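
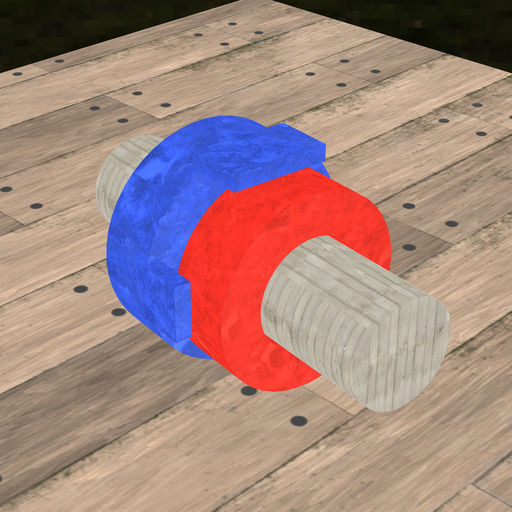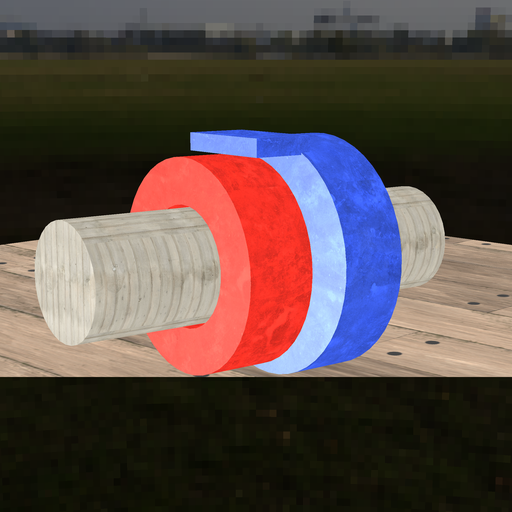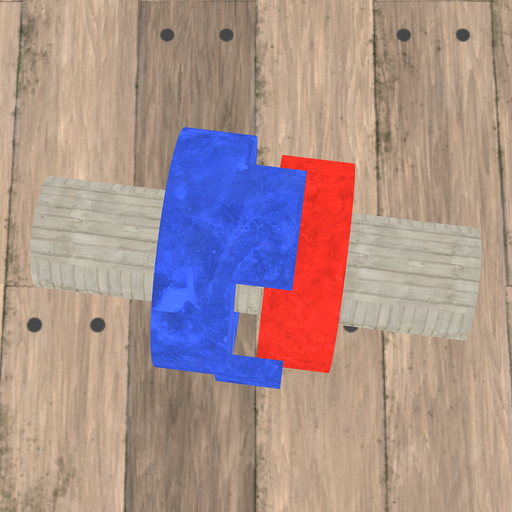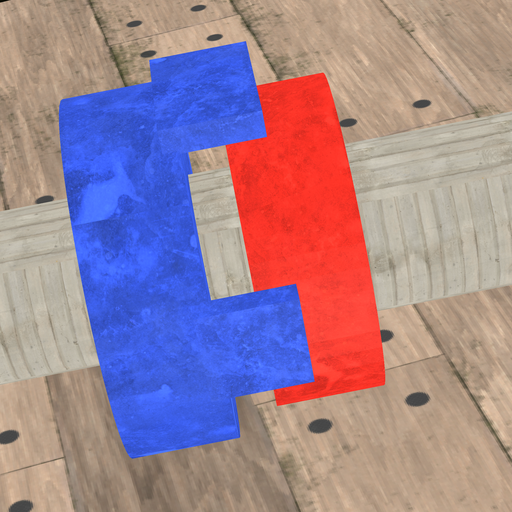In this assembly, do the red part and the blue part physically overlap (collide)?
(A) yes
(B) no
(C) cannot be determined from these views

(B) no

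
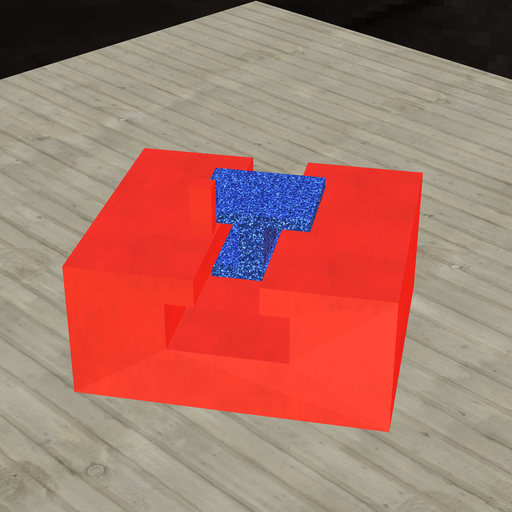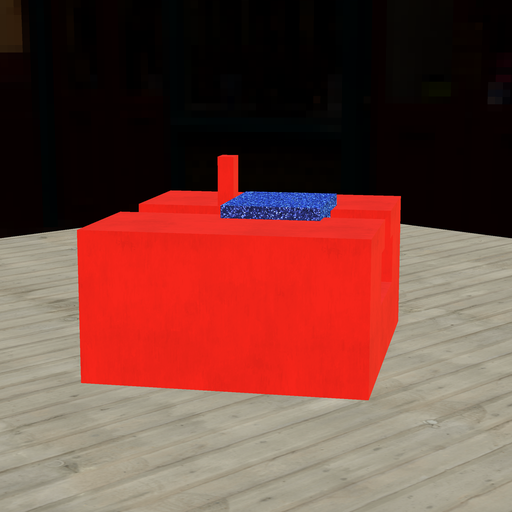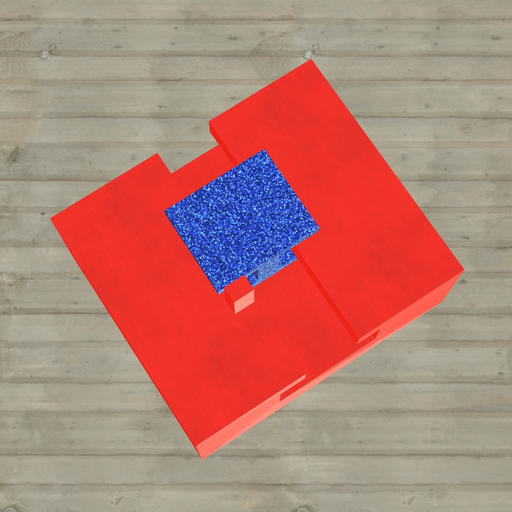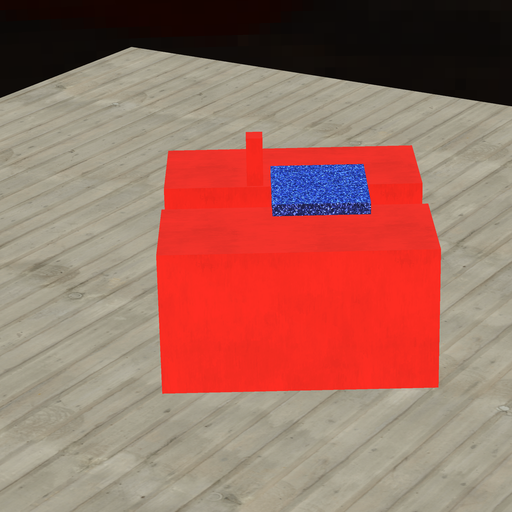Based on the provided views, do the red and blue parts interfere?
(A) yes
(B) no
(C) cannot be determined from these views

(B) no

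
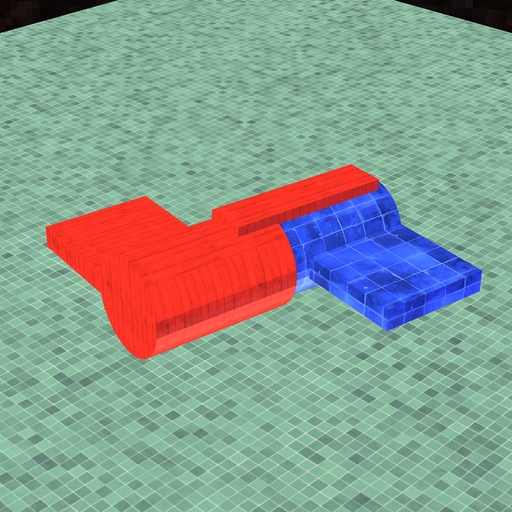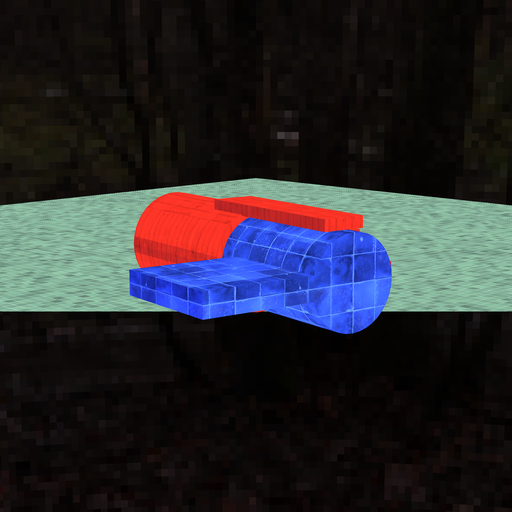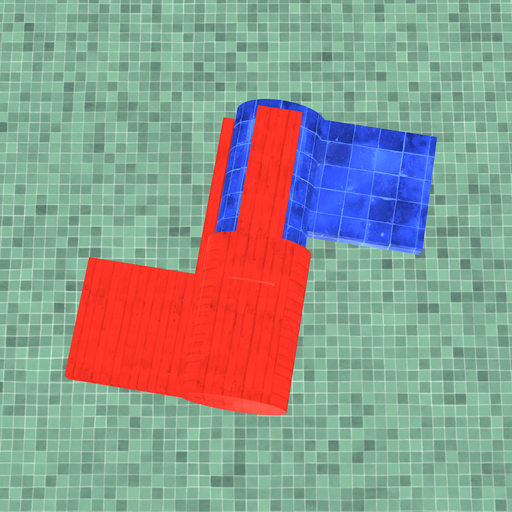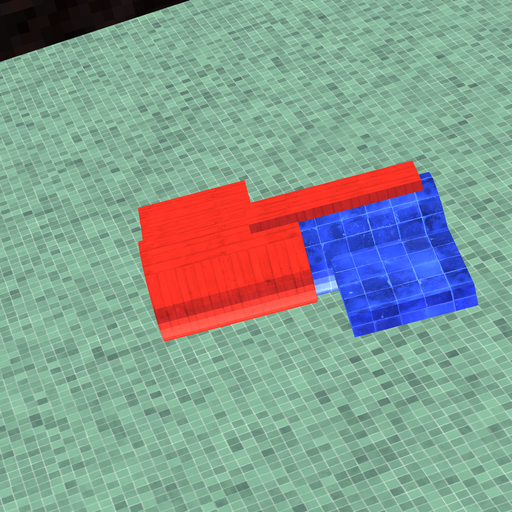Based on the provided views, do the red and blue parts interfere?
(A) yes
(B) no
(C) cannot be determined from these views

(A) yes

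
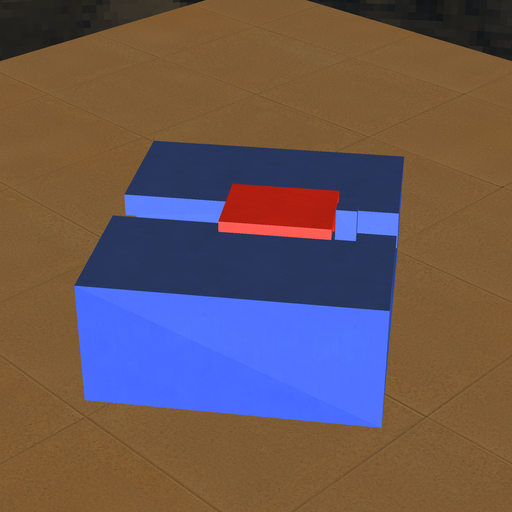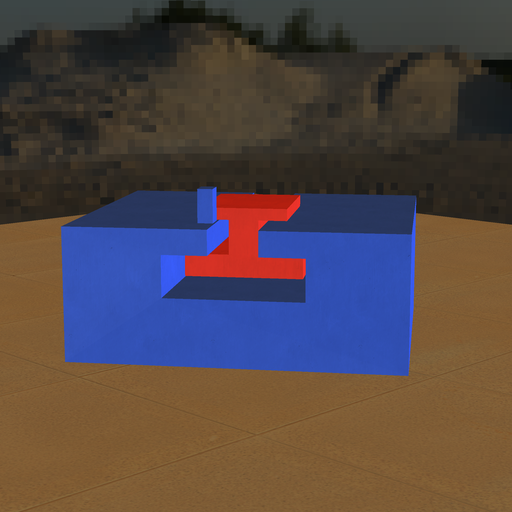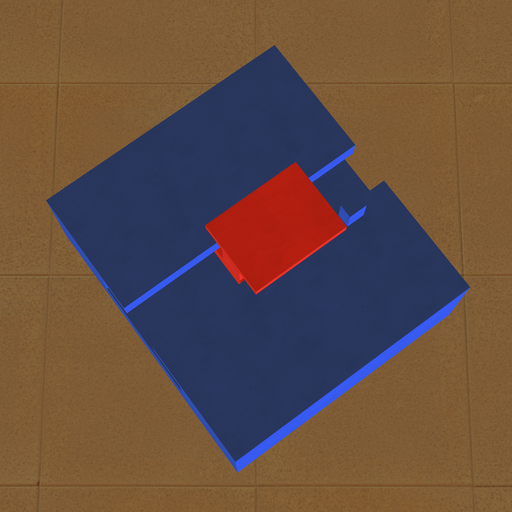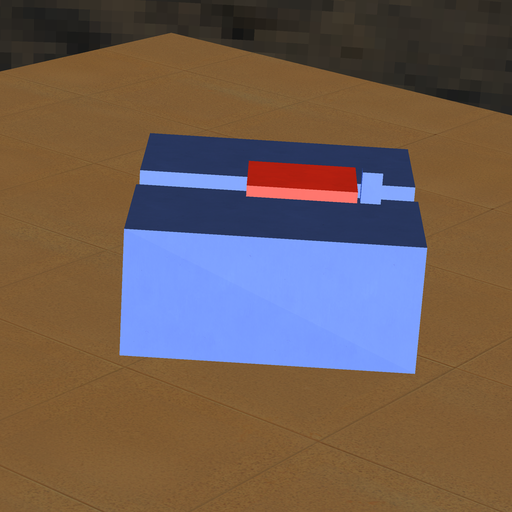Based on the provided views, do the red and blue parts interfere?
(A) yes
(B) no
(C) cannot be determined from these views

(B) no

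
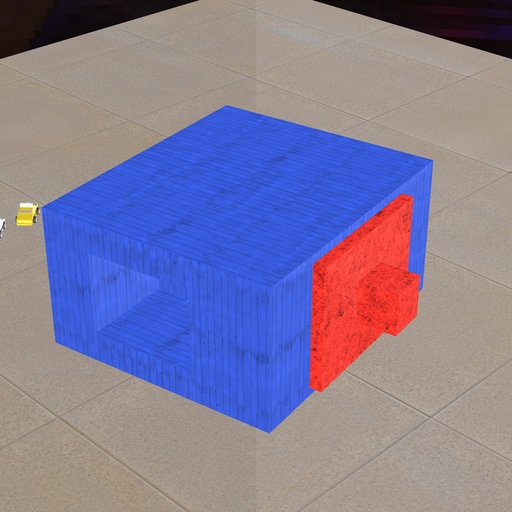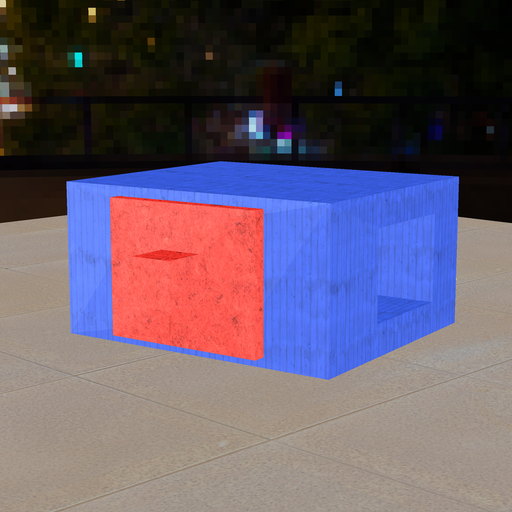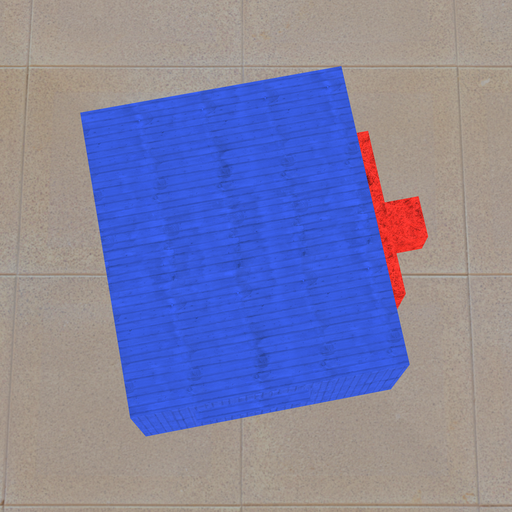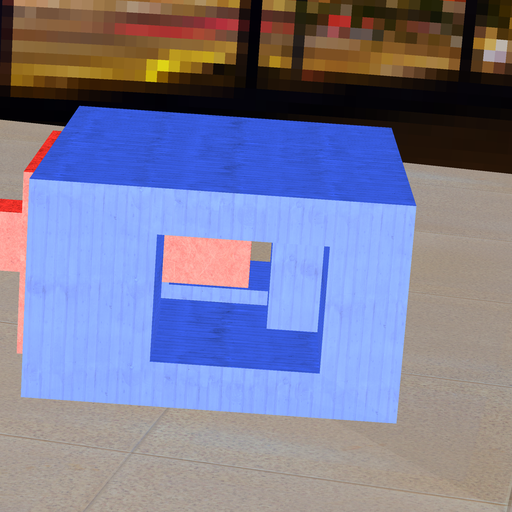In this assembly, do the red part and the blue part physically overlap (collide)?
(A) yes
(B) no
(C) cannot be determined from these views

(B) no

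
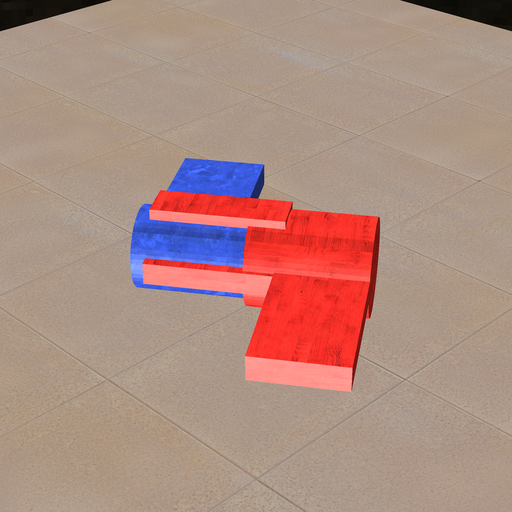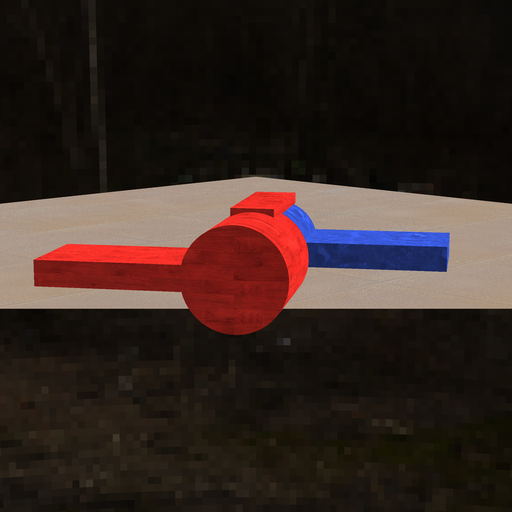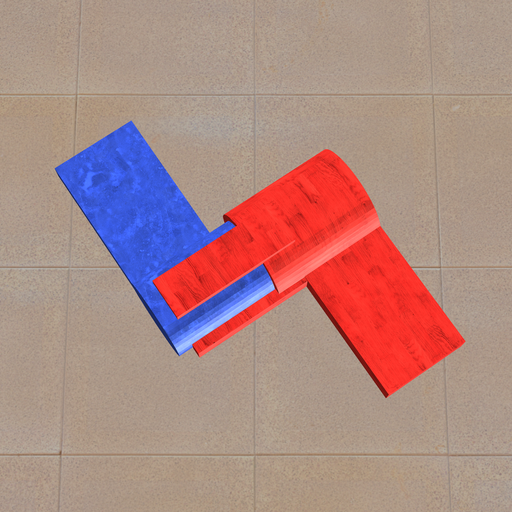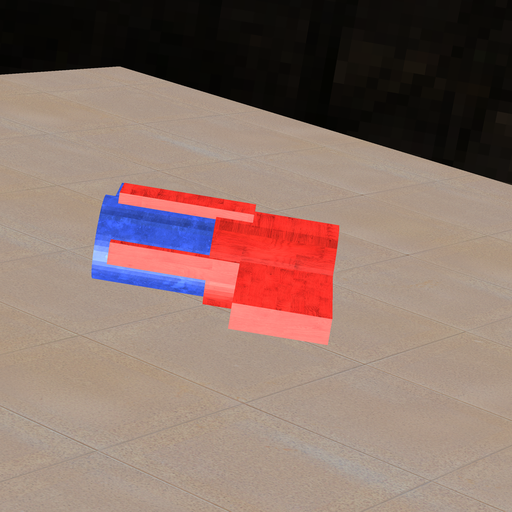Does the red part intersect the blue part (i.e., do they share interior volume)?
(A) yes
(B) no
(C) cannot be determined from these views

(A) yes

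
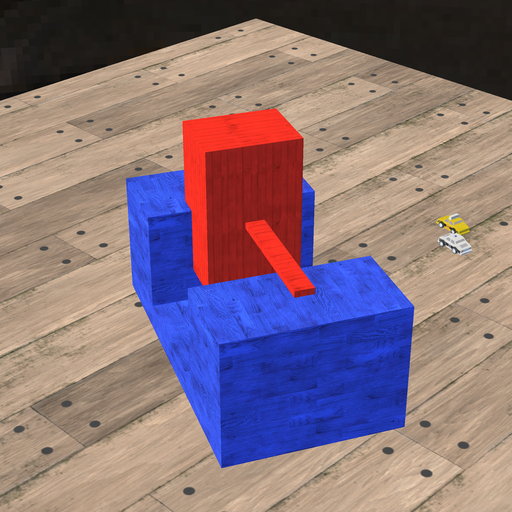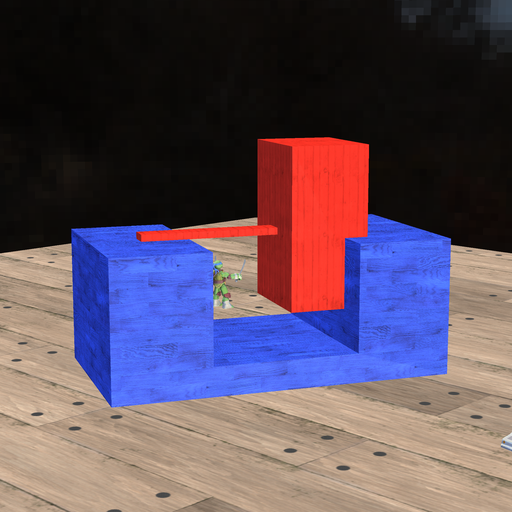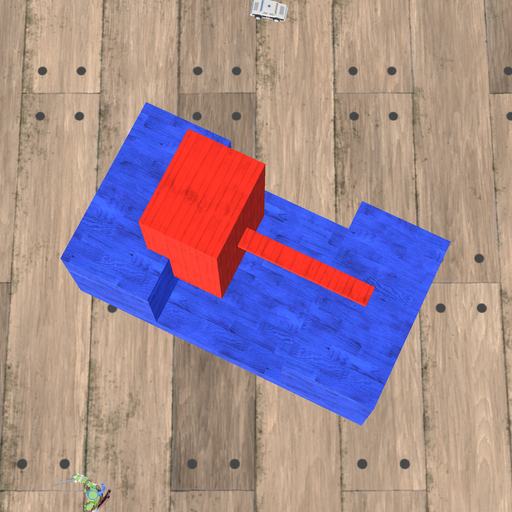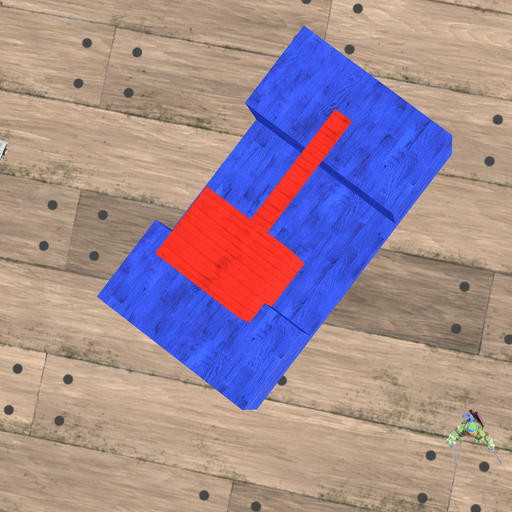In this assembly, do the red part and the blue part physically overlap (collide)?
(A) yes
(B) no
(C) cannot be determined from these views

(A) yes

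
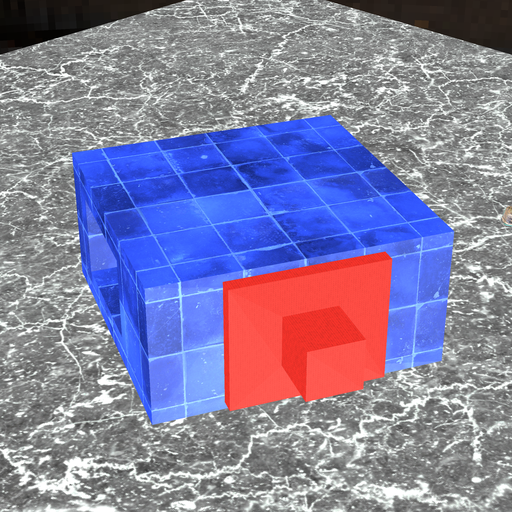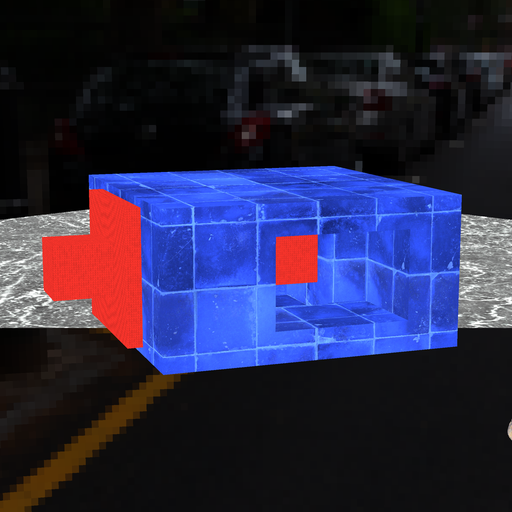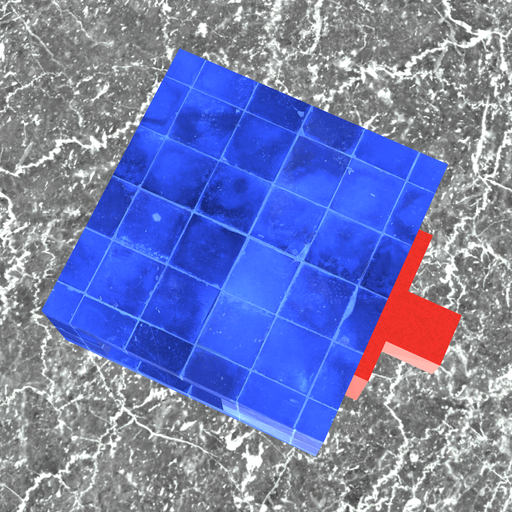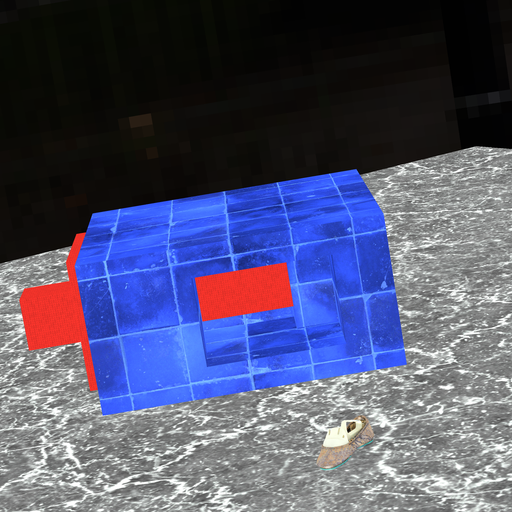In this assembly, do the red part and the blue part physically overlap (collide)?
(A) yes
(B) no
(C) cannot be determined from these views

(A) yes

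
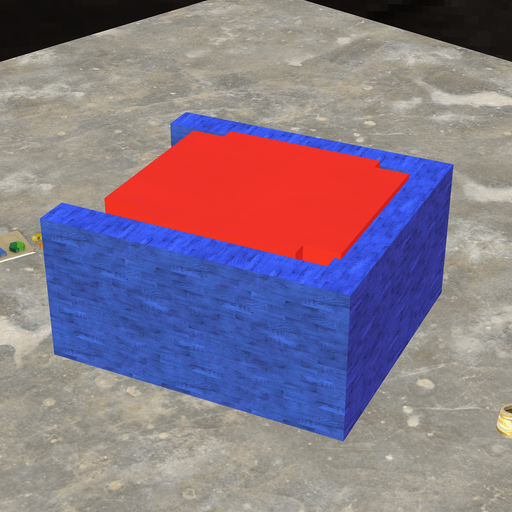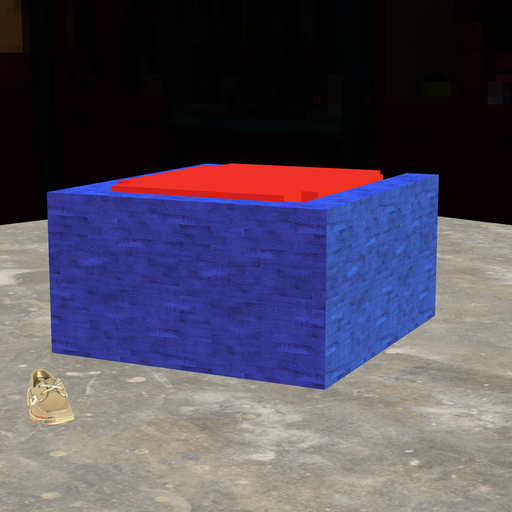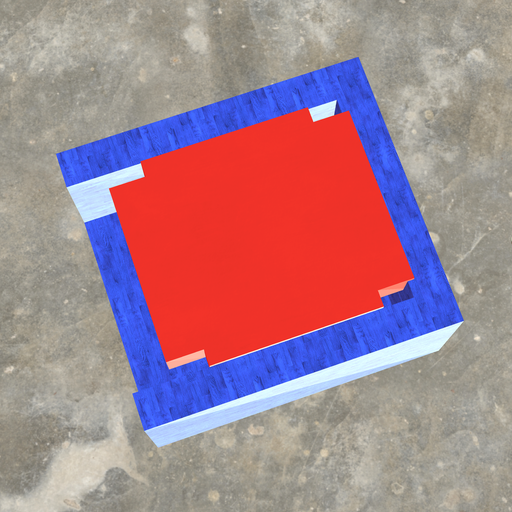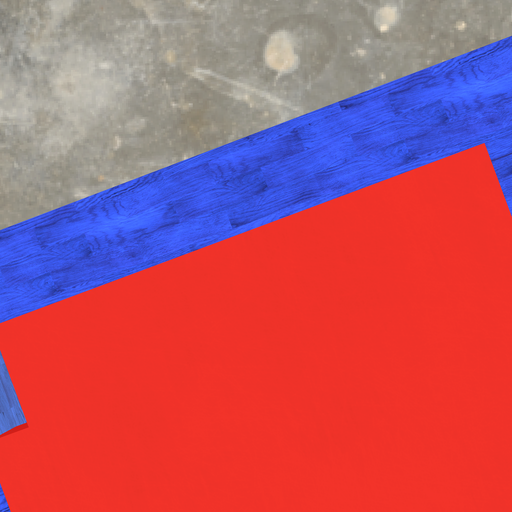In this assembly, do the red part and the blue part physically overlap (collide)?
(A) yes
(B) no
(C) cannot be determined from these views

(A) yes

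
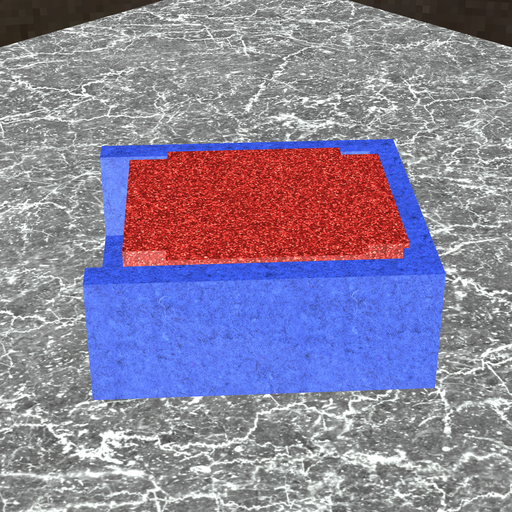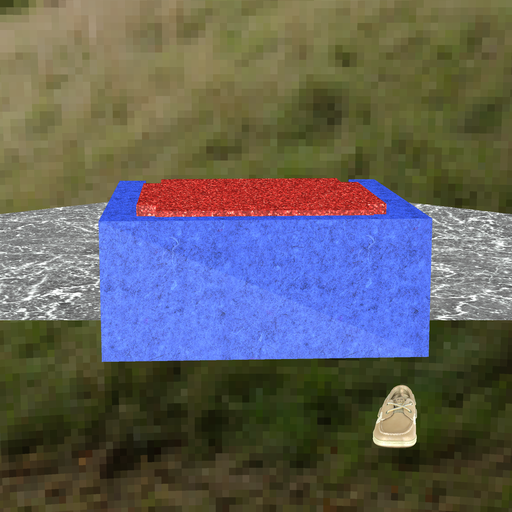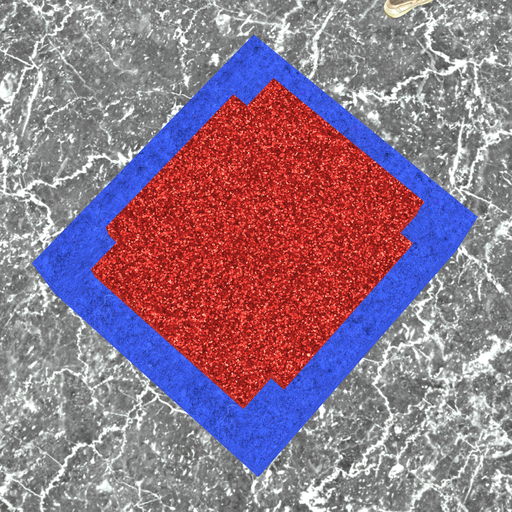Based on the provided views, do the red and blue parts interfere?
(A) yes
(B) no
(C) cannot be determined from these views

(A) yes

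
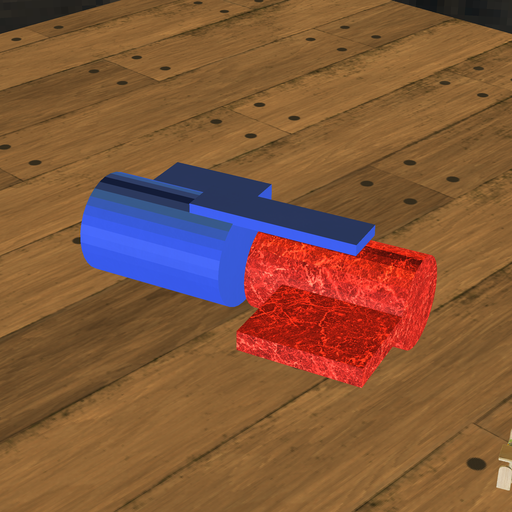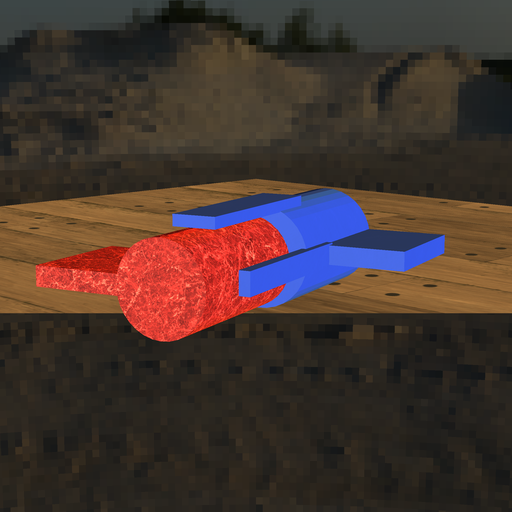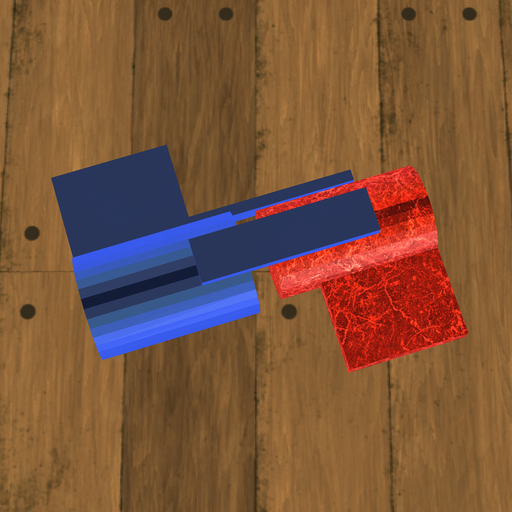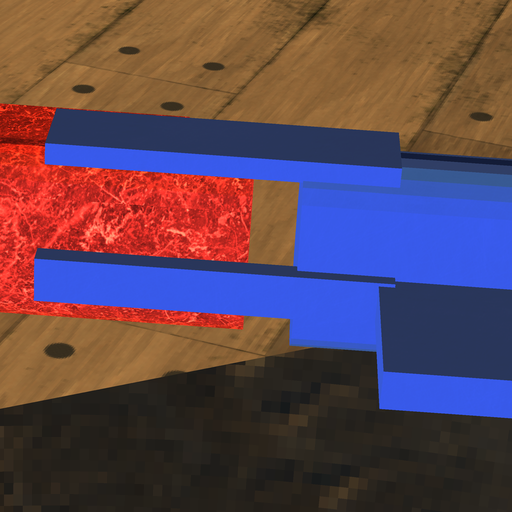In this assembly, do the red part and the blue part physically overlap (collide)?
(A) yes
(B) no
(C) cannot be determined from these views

(B) no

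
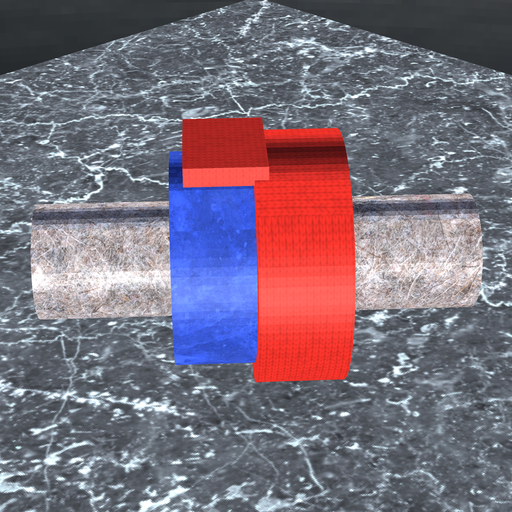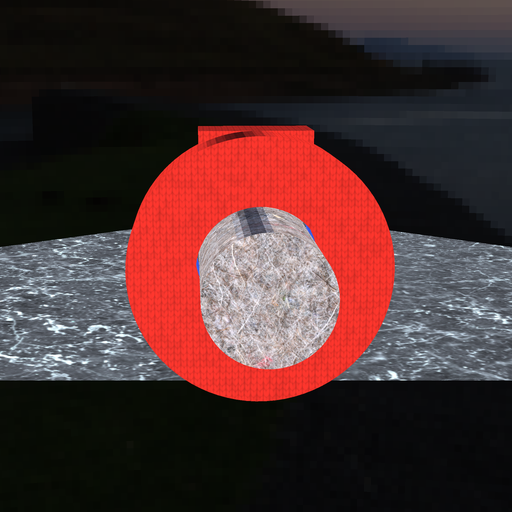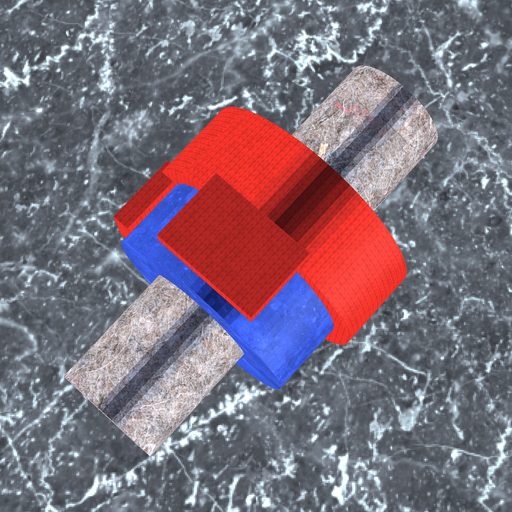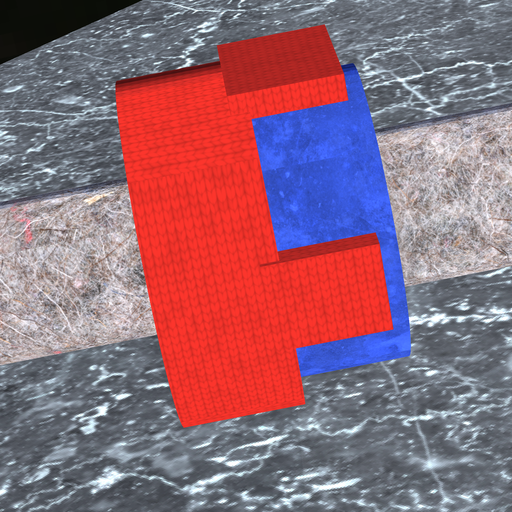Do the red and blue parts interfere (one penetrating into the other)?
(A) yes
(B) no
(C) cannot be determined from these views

(A) yes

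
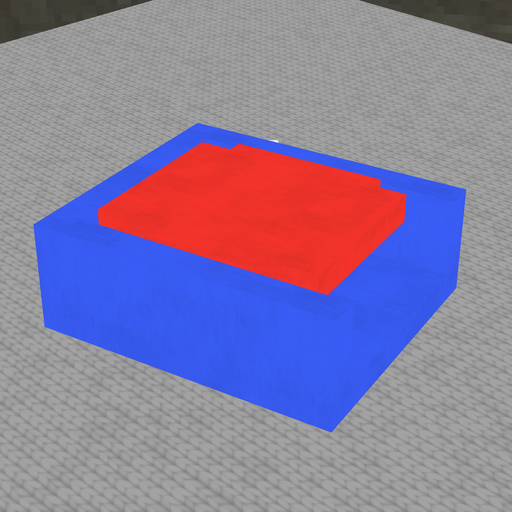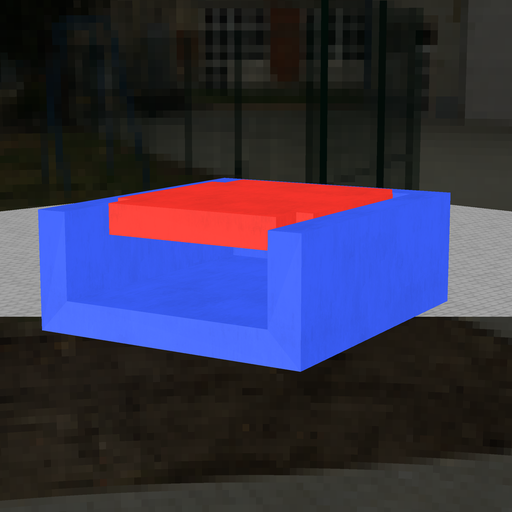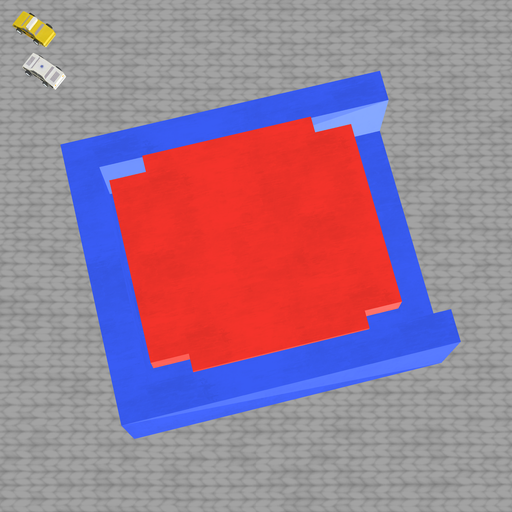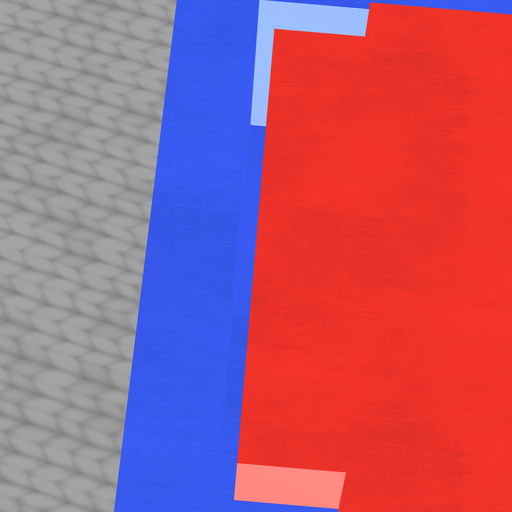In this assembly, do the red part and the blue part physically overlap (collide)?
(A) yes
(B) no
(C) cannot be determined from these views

(B) no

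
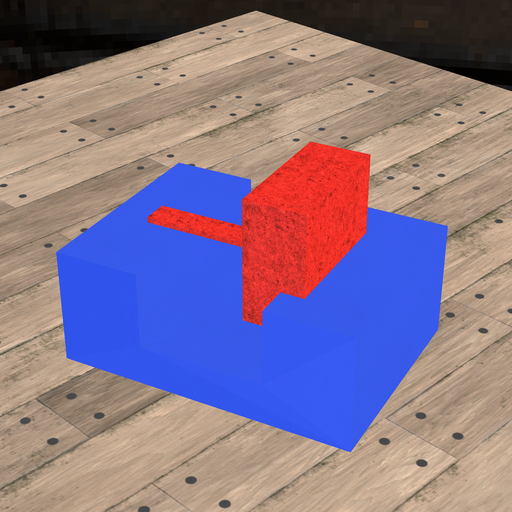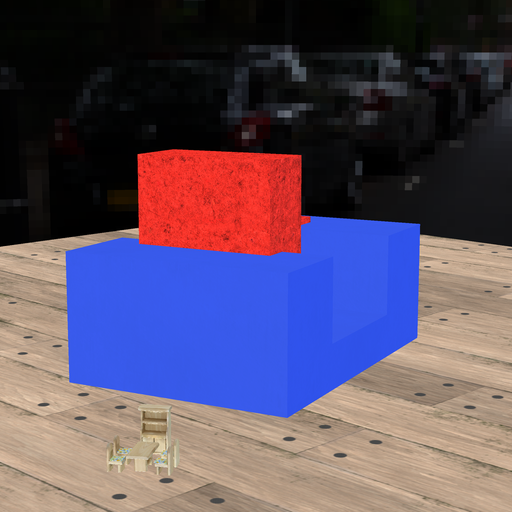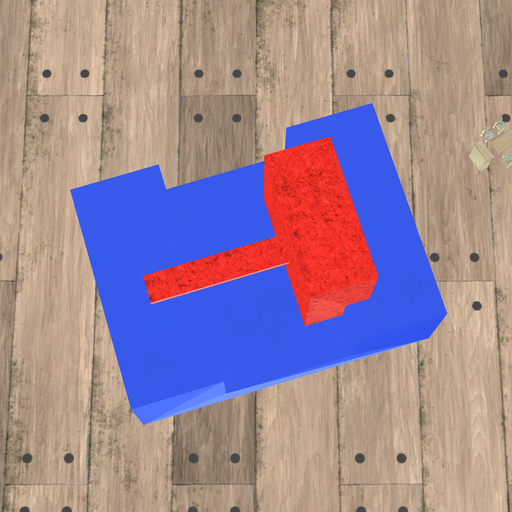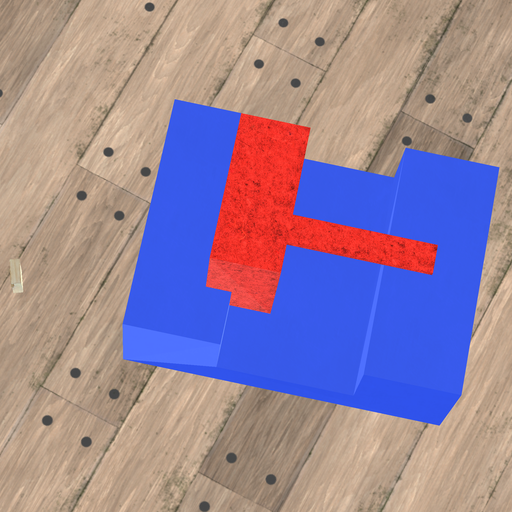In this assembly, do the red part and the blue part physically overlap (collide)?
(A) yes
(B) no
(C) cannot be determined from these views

(A) yes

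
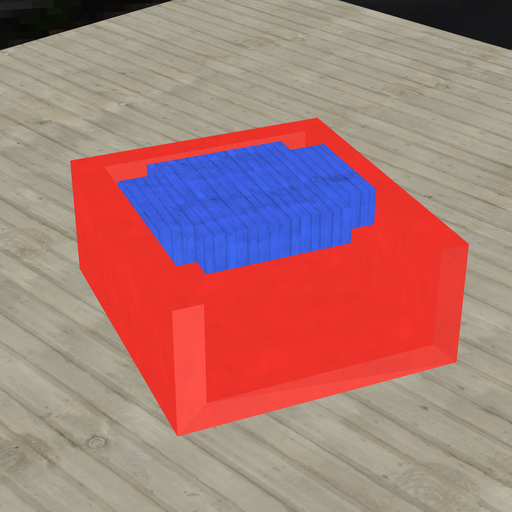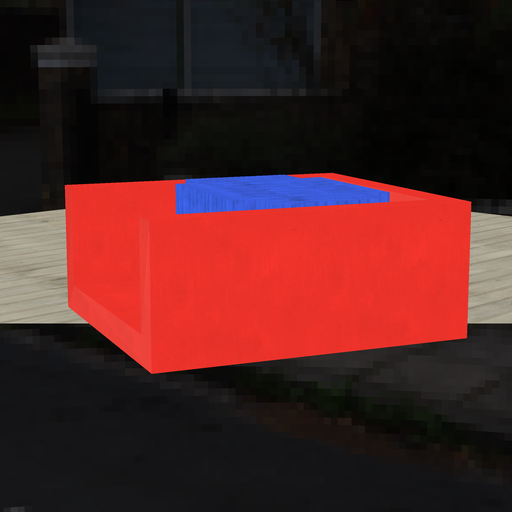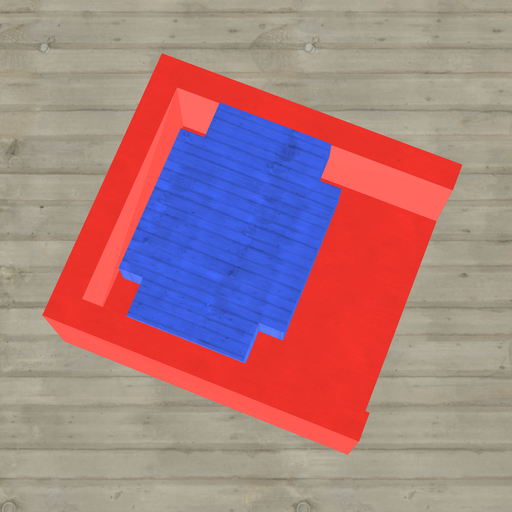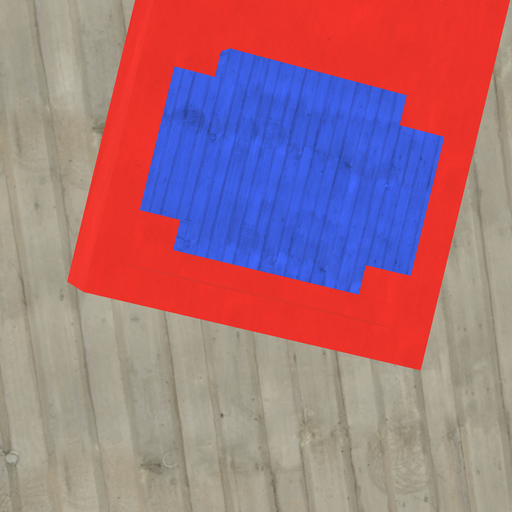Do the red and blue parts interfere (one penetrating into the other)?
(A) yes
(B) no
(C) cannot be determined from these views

(B) no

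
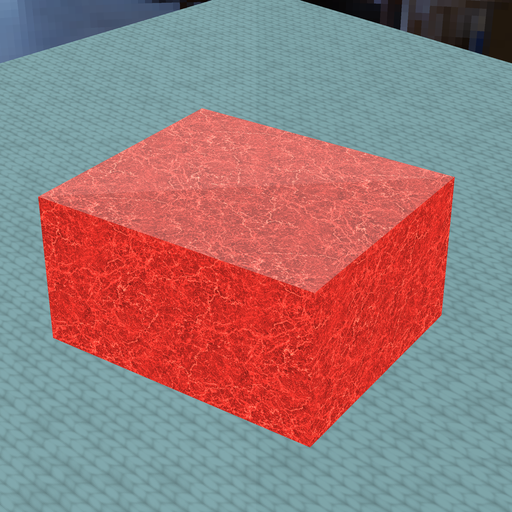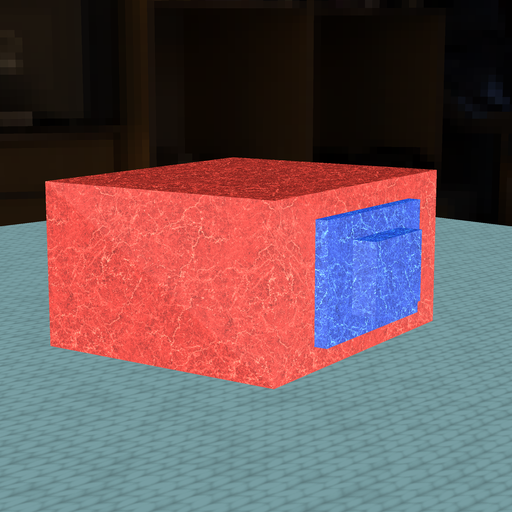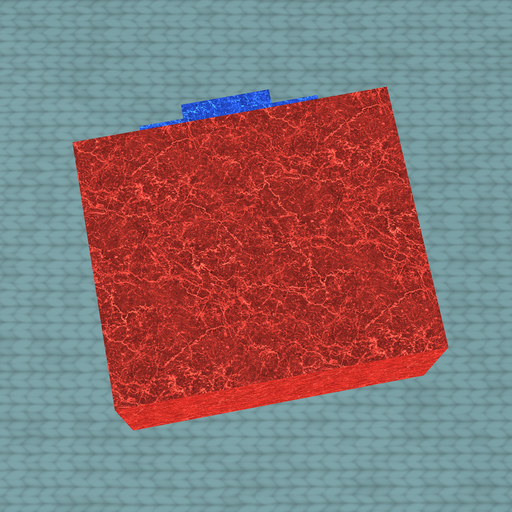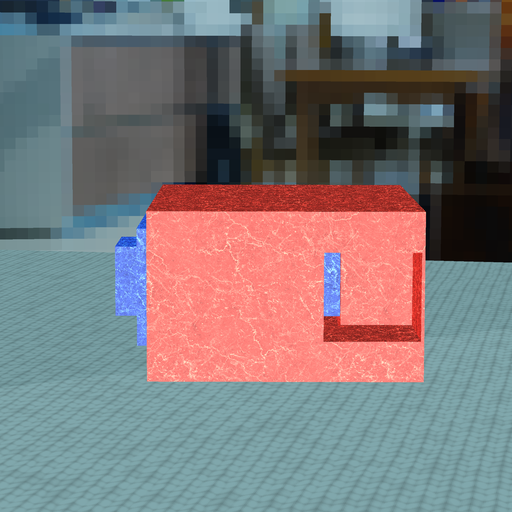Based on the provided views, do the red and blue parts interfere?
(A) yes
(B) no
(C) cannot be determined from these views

(A) yes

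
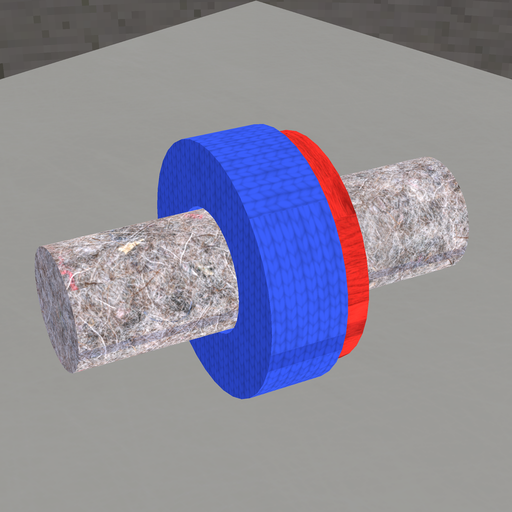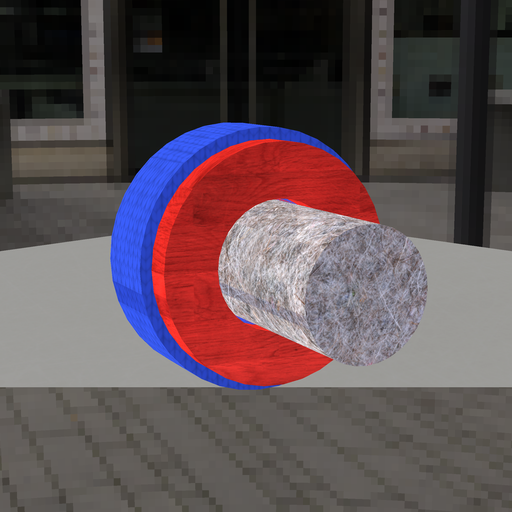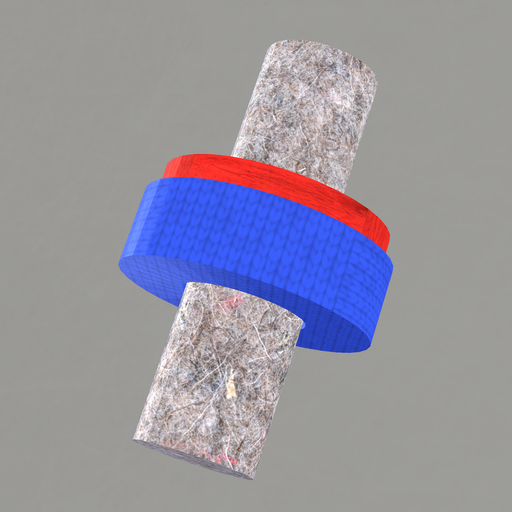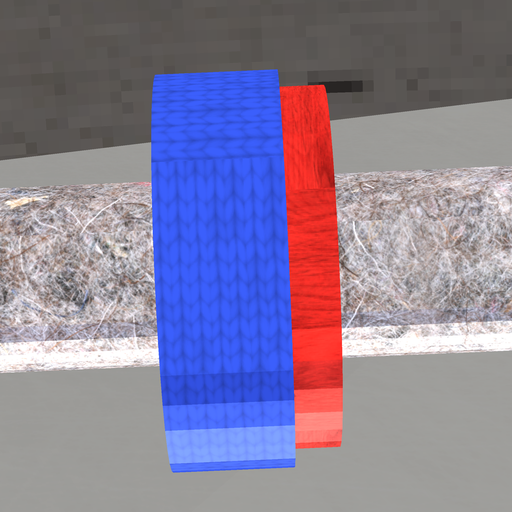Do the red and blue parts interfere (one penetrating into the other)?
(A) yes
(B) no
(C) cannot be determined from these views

(A) yes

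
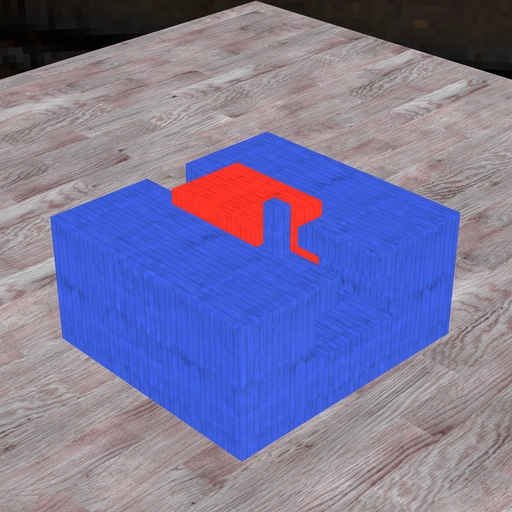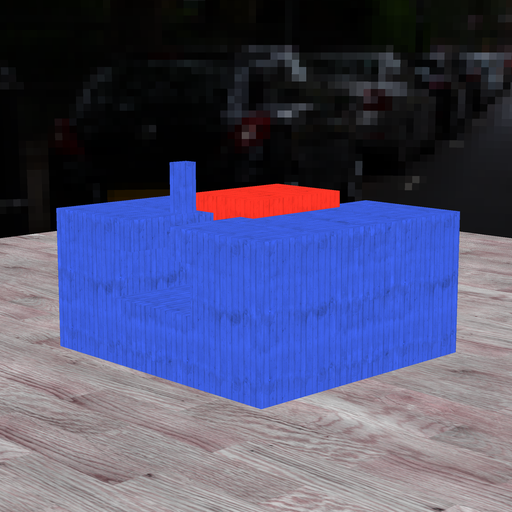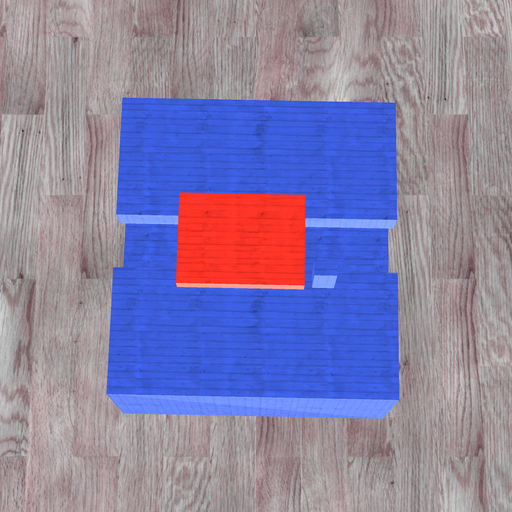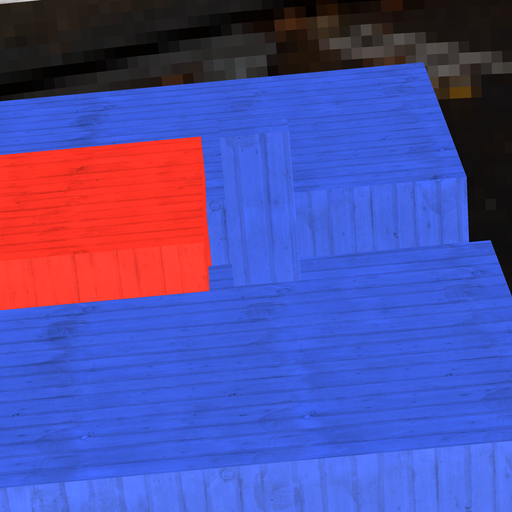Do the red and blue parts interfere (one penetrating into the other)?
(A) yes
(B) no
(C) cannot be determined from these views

(B) no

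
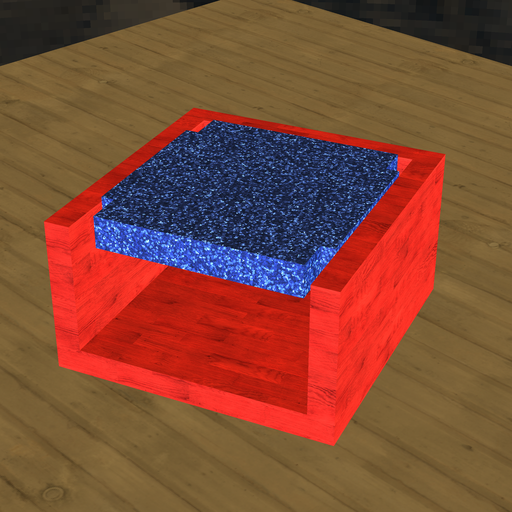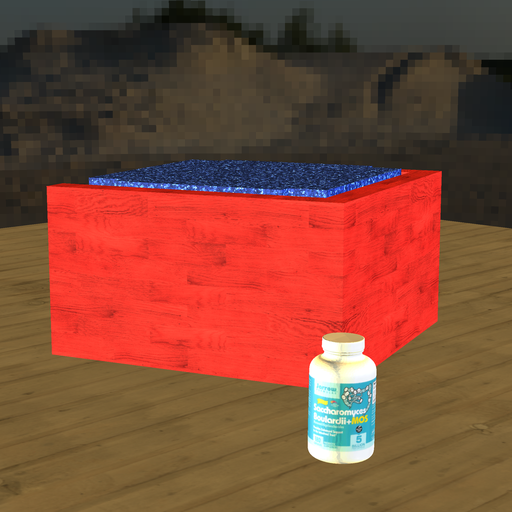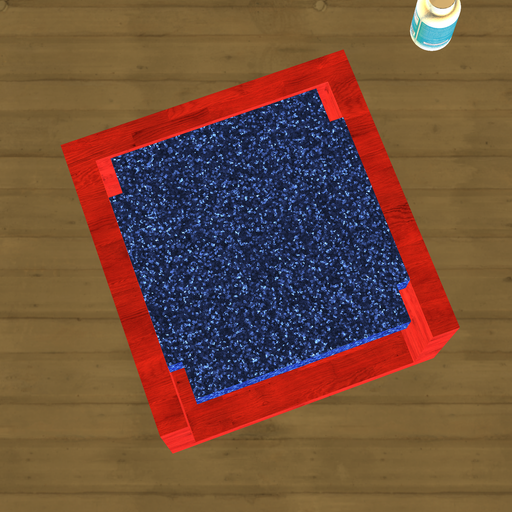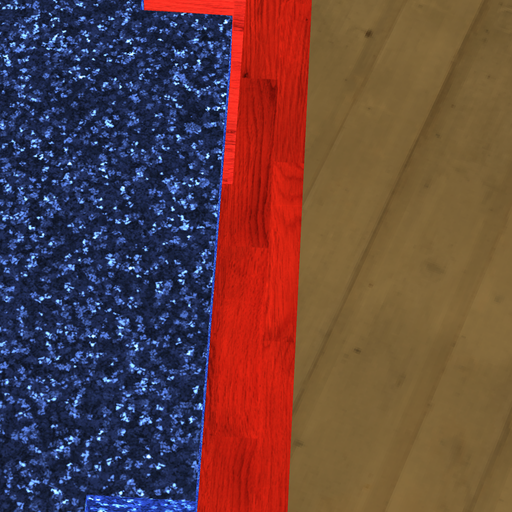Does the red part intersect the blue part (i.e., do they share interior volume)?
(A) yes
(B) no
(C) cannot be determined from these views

(B) no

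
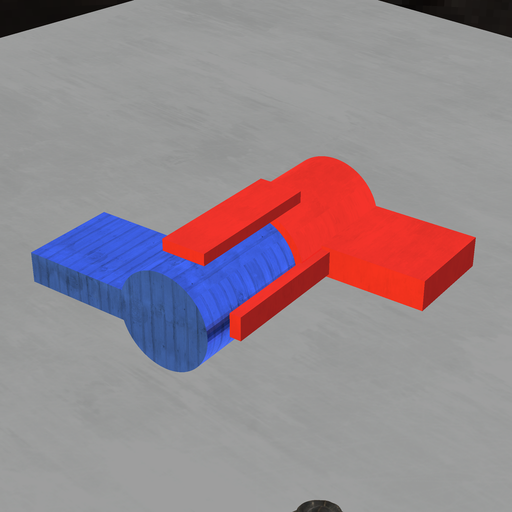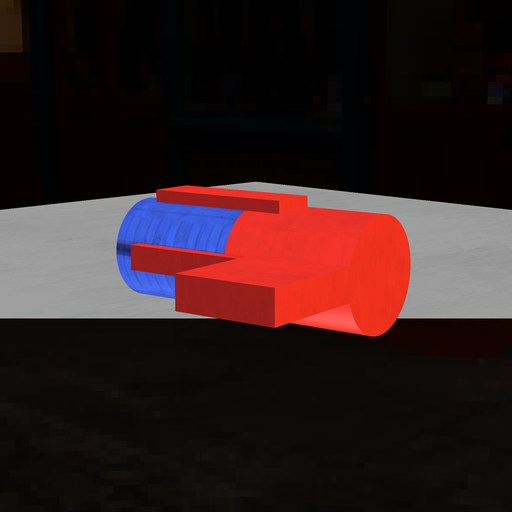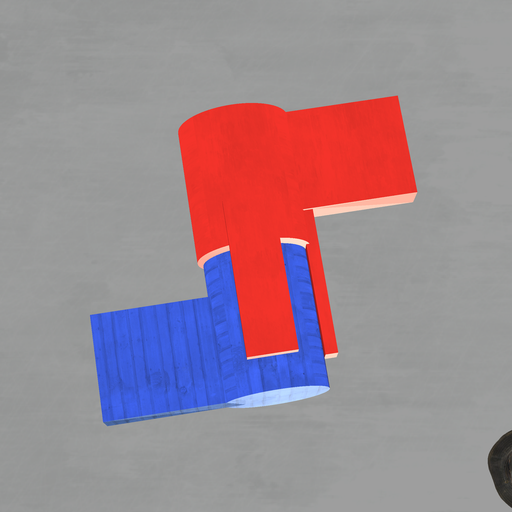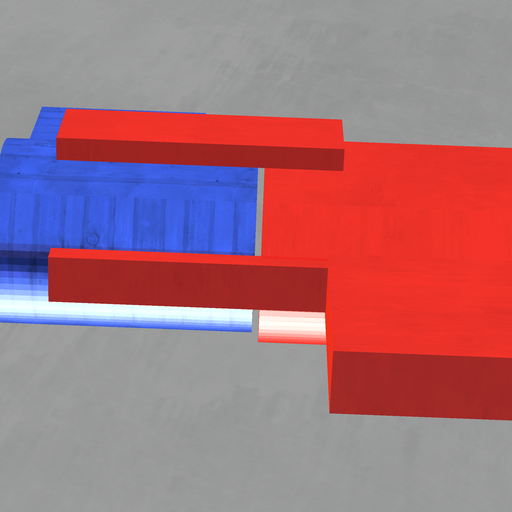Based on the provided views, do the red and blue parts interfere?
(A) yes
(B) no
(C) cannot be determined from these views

(B) no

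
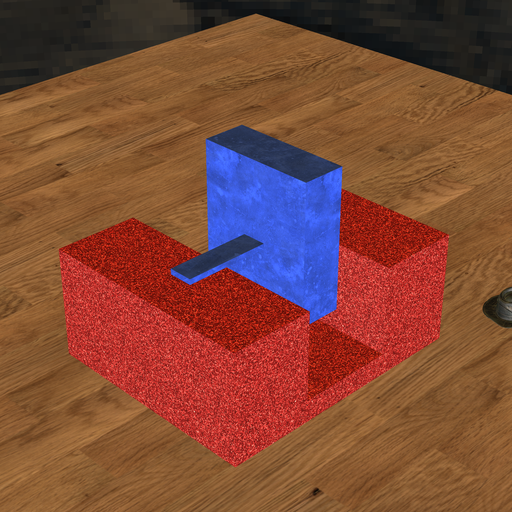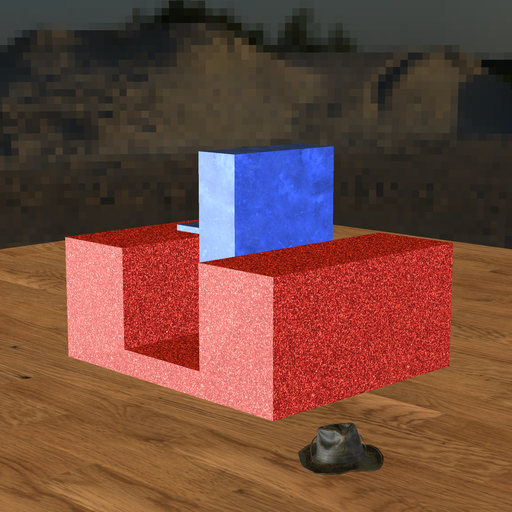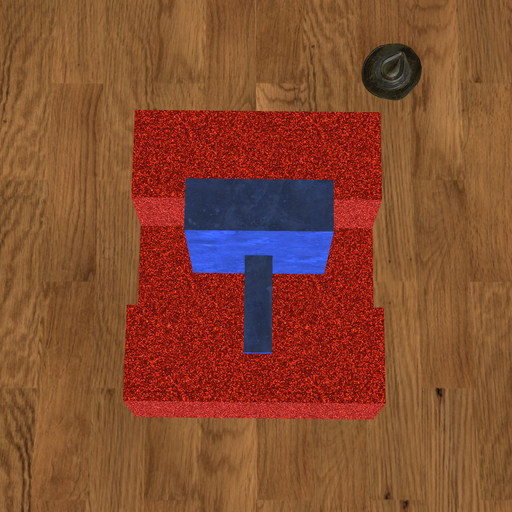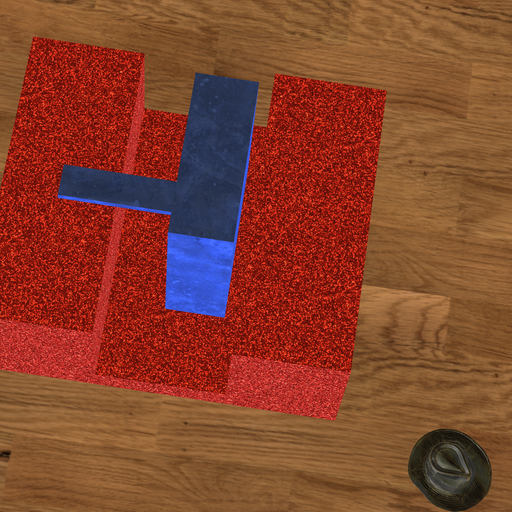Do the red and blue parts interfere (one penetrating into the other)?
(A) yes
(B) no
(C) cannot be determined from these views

(B) no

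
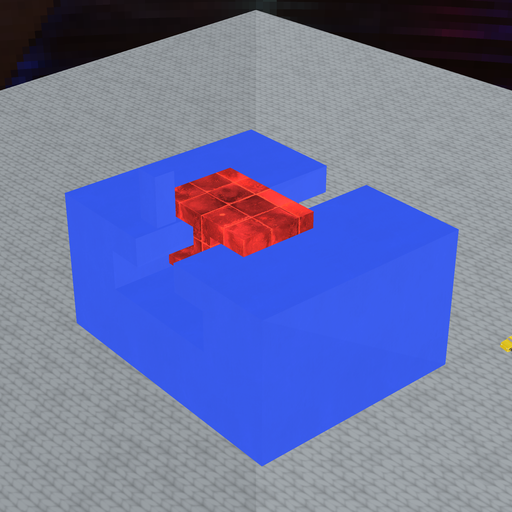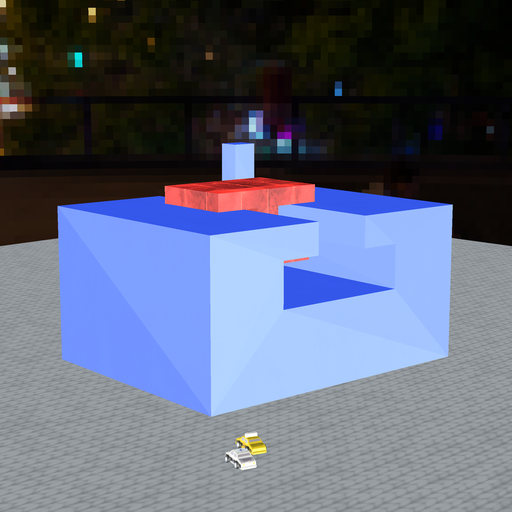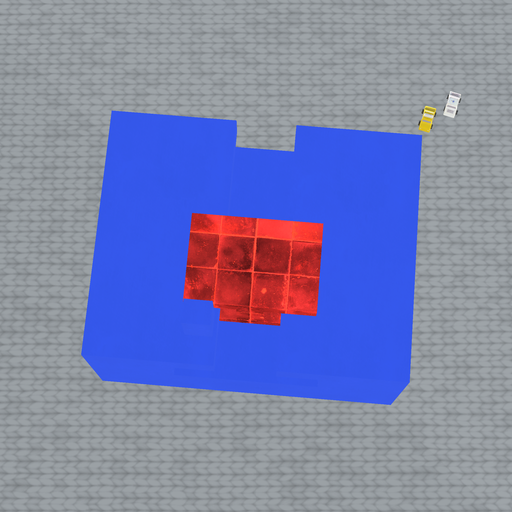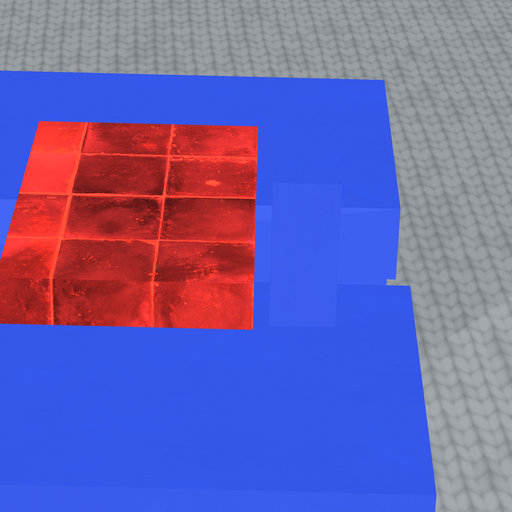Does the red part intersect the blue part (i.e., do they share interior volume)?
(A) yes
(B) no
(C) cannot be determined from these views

(B) no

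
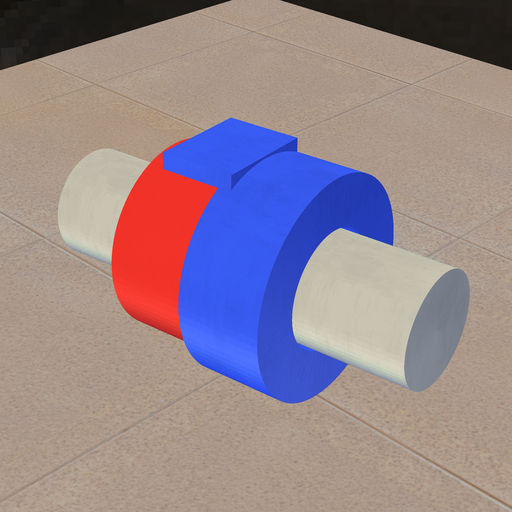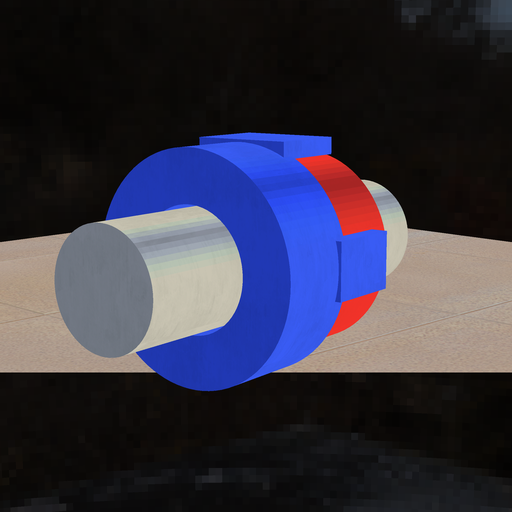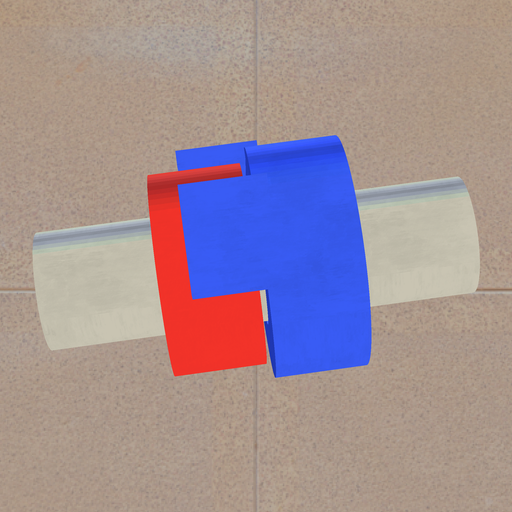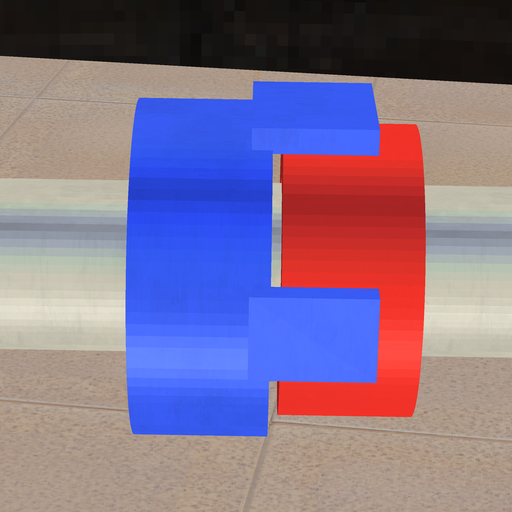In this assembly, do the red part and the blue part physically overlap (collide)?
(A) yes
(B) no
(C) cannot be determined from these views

(B) no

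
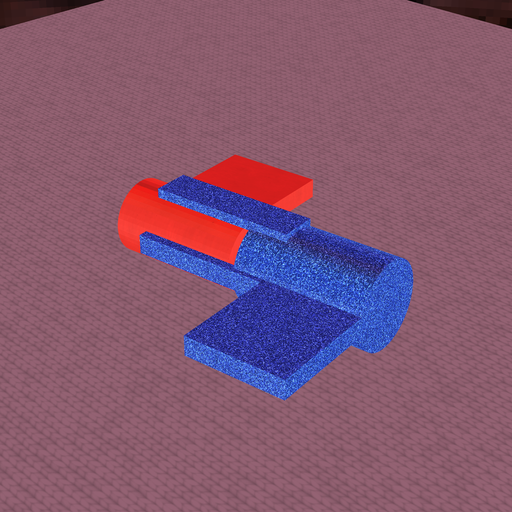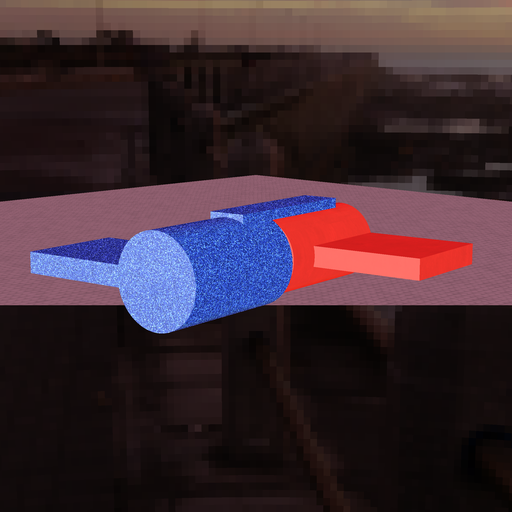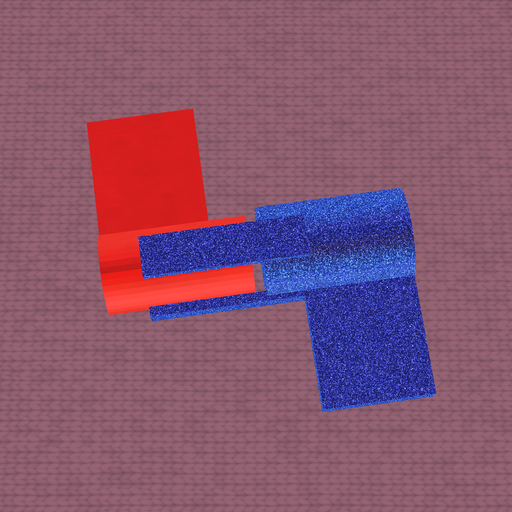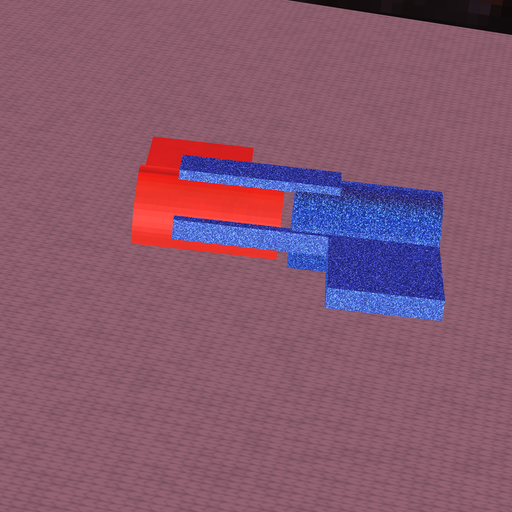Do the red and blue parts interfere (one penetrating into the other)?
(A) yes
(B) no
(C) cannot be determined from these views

(B) no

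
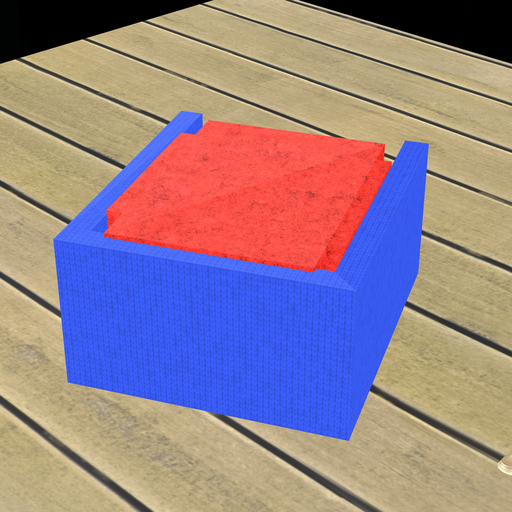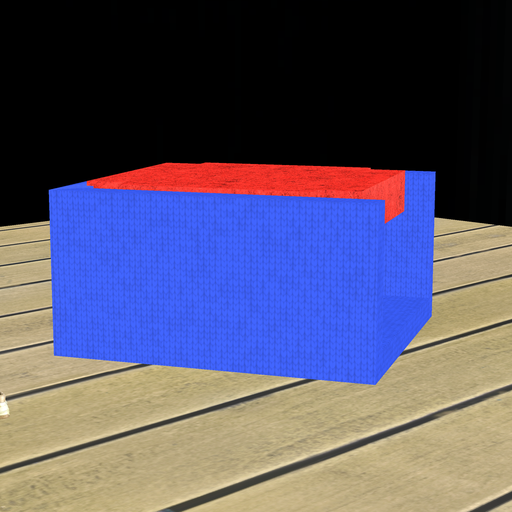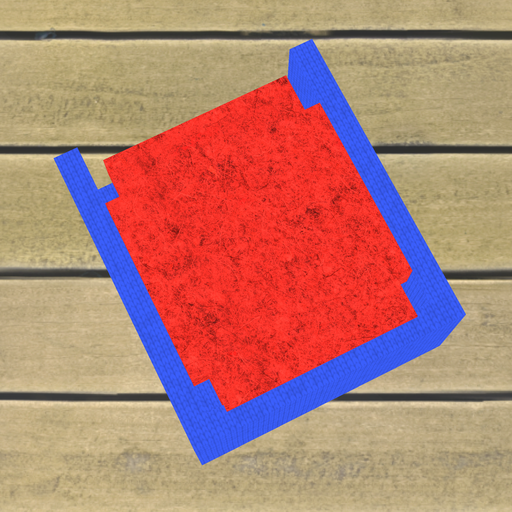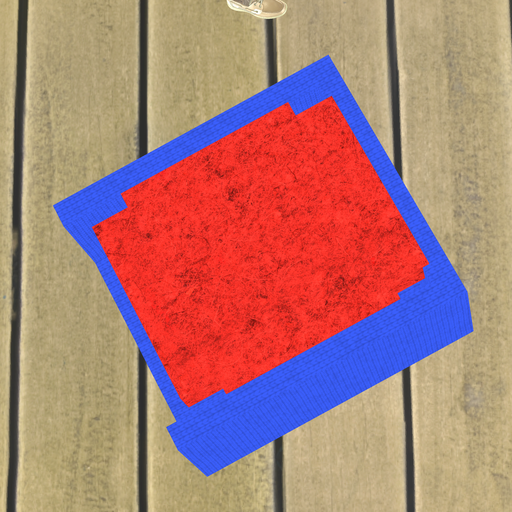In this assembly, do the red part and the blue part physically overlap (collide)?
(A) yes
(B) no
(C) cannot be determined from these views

(A) yes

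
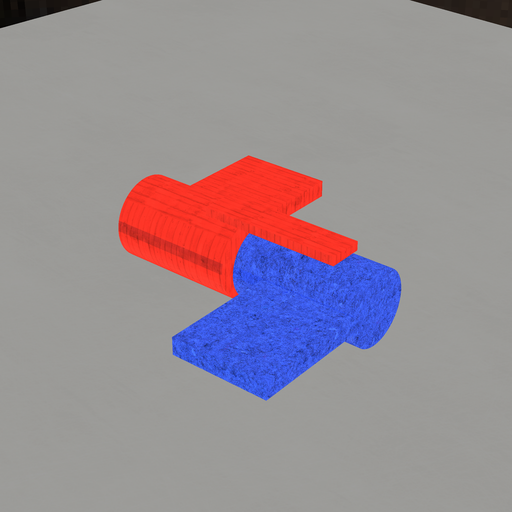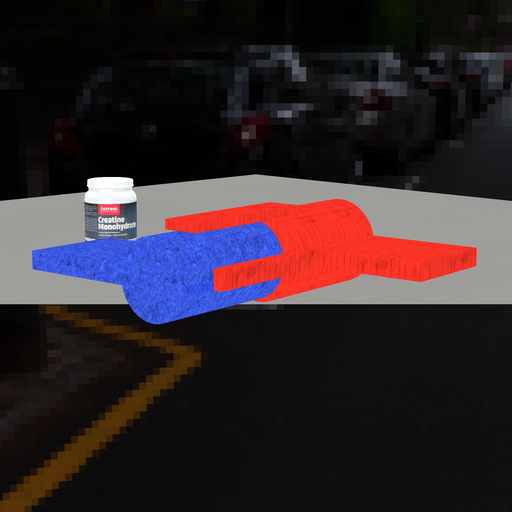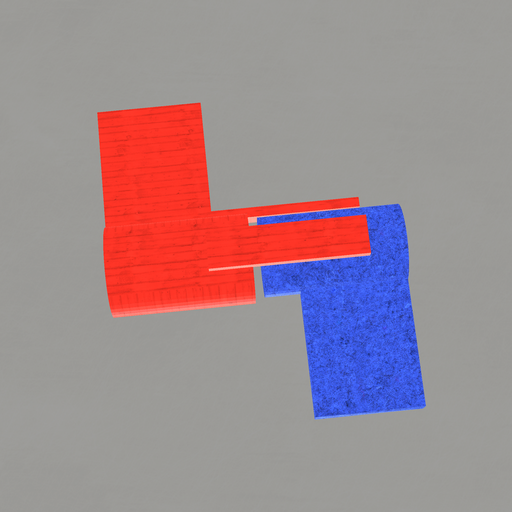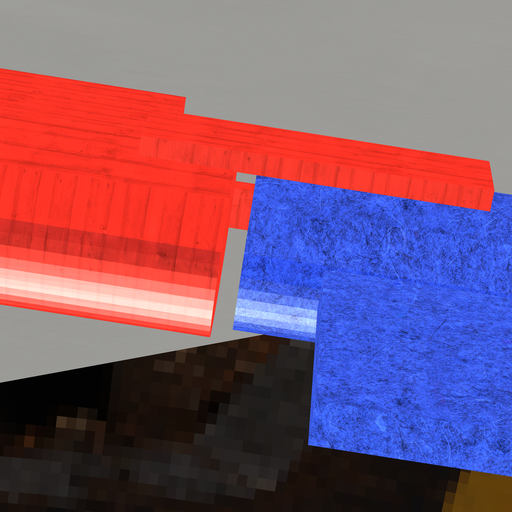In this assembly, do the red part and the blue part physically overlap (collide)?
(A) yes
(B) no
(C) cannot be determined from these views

(B) no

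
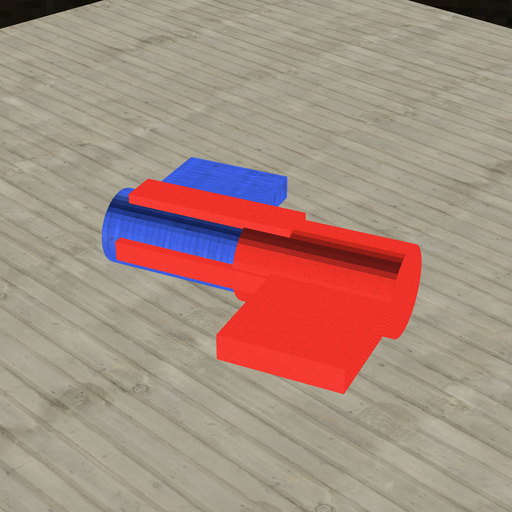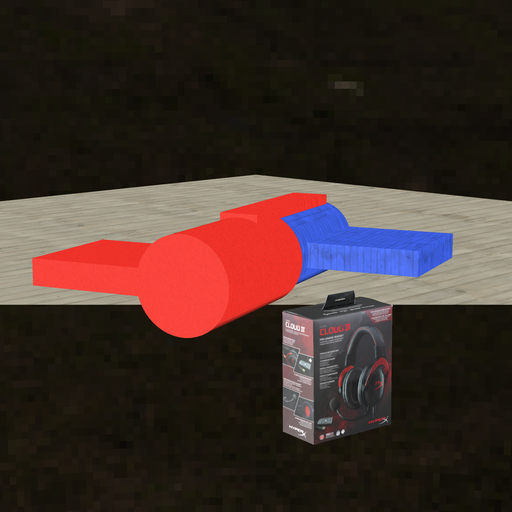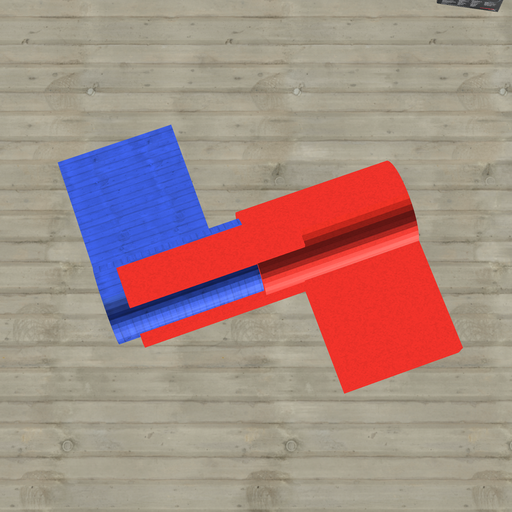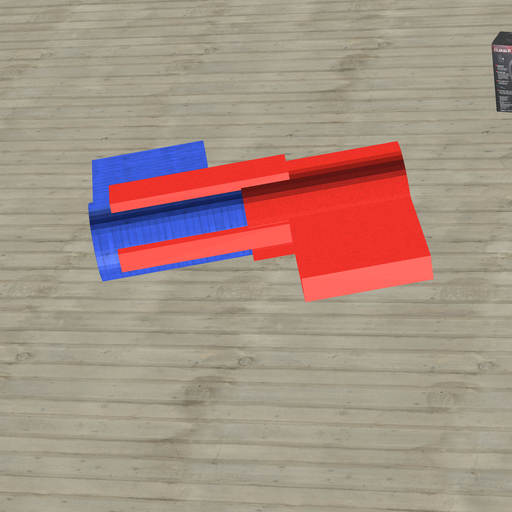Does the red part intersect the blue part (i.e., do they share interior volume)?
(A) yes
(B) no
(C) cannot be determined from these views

(A) yes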